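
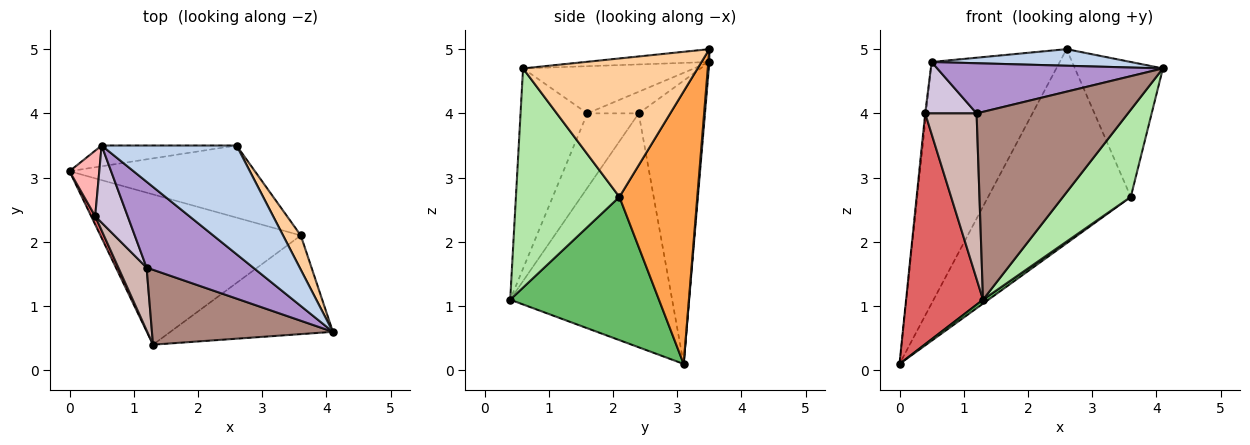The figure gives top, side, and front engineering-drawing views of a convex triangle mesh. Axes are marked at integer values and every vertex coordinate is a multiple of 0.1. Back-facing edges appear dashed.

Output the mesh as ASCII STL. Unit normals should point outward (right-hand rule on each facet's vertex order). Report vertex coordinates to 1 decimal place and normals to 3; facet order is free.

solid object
 facet normal 0.008 0.996 -0.086
  outer loop
   vertex 0.5 3.5 4.8
   vertex 2.6 3.5 5.0
   vertex 0.0 3.1 0.1
  endloop
 endfacet
 facet normal -0.094 -0.150 0.984
  outer loop
   vertex 0.5 3.5 4.8
   vertex 4.1 0.6 4.7
   vertex 2.6 3.5 5.0
  endloop
 endfacet
 facet normal 0.456 0.835 -0.310
  outer loop
   vertex 3.6 2.1 2.7
   vertex 0.0 3.1 0.1
   vertex 2.6 3.5 5.0
  endloop
 endfacet
 facet normal 0.887 0.447 0.114
  outer loop
   vertex 3.6 2.1 2.7
   vertex 2.6 3.5 5.0
   vertex 4.1 0.6 4.7
  endloop
 endfacet
 facet normal 0.581 -0.021 -0.813
  outer loop
   vertex 3.6 2.1 2.7
   vertex 1.3 0.4 1.1
   vertex 0.0 3.1 0.1
  endloop
 endfacet
 facet normal 0.711 -0.466 -0.527
  outer loop
   vertex 3.6 2.1 2.7
   vertex 4.1 0.6 4.7
   vertex 1.3 0.4 1.1
  endloop
 endfacet
 facet normal -0.903 -0.429 0.016
  outer loop
   vertex 0.4 2.4 4.0
   vertex 0.0 3.1 0.1
   vertex 1.3 0.4 1.1
  endloop
 endfacet
 facet normal -0.994 0.014 0.105
  outer loop
   vertex 0.4 2.4 4.0
   vertex 0.5 3.5 4.8
   vertex 0.0 3.1 0.1
  endloop
 endfacet
 facet normal -0.357 -0.471 0.807
  outer loop
   vertex 1.2 1.6 4.0
   vertex 4.1 0.6 4.7
   vertex 0.5 3.5 4.8
  endloop
 endfacet
 facet normal -0.485 -0.485 0.728
  outer loop
   vertex 1.2 1.6 4.0
   vertex 0.5 3.5 4.8
   vertex 0.4 2.4 4.0
  endloop
 endfacet
 facet normal -0.379 -0.860 0.343
  outer loop
   vertex 1.2 1.6 4.0
   vertex 1.3 0.4 1.1
   vertex 4.1 0.6 4.7
  endloop
 endfacet
 facet normal -0.683 -0.683 0.259
  outer loop
   vertex 1.2 1.6 4.0
   vertex 0.4 2.4 4.0
   vertex 1.3 0.4 1.1
  endloop
 endfacet
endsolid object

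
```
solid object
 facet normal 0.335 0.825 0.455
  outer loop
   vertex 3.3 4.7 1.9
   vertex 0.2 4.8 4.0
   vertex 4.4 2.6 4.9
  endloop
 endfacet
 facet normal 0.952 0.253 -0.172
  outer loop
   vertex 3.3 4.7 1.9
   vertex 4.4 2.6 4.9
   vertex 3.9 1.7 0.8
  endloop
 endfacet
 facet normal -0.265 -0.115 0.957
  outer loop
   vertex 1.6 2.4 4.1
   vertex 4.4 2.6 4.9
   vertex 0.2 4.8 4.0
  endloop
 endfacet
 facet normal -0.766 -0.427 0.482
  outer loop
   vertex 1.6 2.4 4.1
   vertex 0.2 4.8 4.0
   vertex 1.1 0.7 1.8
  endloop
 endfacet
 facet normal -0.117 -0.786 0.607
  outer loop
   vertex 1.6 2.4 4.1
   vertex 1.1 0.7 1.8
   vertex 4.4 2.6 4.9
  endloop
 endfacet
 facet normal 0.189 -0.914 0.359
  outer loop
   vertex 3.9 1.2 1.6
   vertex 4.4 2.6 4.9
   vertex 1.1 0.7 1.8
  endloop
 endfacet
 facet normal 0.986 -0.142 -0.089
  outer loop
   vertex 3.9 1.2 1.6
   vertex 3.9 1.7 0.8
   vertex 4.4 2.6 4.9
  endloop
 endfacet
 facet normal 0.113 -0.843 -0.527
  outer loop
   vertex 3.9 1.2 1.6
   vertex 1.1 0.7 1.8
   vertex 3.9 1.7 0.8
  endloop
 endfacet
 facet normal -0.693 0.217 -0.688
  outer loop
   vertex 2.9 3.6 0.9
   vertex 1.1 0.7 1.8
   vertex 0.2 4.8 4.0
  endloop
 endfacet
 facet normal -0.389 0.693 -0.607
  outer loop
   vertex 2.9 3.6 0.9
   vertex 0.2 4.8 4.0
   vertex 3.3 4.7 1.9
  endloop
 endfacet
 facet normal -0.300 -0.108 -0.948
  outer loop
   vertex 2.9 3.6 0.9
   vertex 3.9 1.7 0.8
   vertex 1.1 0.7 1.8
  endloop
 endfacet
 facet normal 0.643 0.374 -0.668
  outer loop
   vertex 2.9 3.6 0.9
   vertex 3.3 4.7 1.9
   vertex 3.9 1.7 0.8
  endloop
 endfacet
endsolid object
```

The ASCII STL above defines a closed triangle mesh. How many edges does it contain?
18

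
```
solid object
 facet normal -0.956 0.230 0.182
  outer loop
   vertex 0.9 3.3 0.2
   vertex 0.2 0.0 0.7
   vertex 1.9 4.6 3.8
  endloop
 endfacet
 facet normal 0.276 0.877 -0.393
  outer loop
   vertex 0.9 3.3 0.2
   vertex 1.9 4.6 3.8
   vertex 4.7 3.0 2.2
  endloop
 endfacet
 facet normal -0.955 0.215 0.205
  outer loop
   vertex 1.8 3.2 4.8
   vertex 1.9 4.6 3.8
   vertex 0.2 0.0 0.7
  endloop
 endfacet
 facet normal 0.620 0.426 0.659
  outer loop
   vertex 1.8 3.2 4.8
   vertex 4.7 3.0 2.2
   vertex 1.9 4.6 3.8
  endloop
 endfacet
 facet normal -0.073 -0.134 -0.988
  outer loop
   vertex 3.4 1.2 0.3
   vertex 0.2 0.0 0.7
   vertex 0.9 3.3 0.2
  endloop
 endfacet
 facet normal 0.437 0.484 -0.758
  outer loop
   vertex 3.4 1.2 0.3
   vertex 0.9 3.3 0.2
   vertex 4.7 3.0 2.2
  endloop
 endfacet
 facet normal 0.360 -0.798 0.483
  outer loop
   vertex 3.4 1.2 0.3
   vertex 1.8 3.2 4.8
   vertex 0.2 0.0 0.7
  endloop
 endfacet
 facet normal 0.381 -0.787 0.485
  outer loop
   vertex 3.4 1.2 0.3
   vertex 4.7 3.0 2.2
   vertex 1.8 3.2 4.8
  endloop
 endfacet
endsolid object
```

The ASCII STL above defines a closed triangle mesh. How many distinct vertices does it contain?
6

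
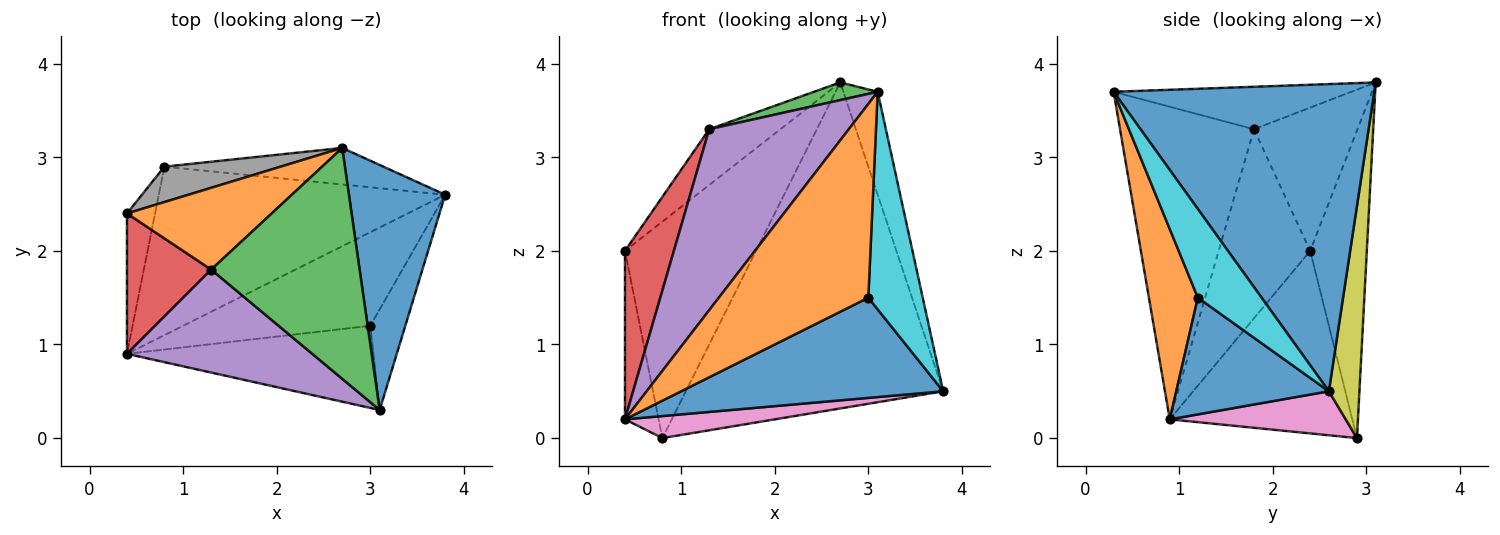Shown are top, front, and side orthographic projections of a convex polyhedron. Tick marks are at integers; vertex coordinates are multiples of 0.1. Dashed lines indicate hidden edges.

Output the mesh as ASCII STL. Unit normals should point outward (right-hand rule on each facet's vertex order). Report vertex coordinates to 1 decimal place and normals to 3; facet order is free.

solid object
 facet normal 0.947 0.125 0.297
  outer loop
   vertex 2.7 3.1 3.8
   vertex 3.1 0.3 3.7
   vertex 3.8 2.6 0.5
  endloop
 endfacet
 facet normal -0.633 0.436 0.640
  outer loop
   vertex 1.3 1.8 3.3
   vertex 2.7 3.1 3.8
   vertex 0.4 2.4 2.0
  endloop
 endfacet
 facet normal -0.274 -0.073 0.959
  outer loop
   vertex 1.3 1.8 3.3
   vertex 3.1 0.3 3.7
   vertex 2.7 3.1 3.8
  endloop
 endfacet
 facet normal -0.821 -0.439 0.366
  outer loop
   vertex 1.3 1.8 3.3
   vertex 0.4 2.4 2.0
   vertex 0.4 0.9 0.2
  endloop
 endfacet
 facet normal -0.641 -0.667 0.380
  outer loop
   vertex 1.3 1.8 3.3
   vertex 0.4 0.9 0.2
   vertex 3.1 0.3 3.7
  endloop
 endfacet
 facet normal -0.972 0.180 -0.150
  outer loop
   vertex 0.8 2.9 0.0
   vertex 0.4 0.9 0.2
   vertex 0.4 2.4 2.0
  endloop
 endfacet
 facet normal 0.151 -0.128 -0.980
  outer loop
   vertex 0.8 2.9 0.0
   vertex 3.8 2.6 0.5
   vertex 0.4 0.9 0.2
  endloop
 endfacet
 facet normal -0.392 0.908 0.148
  outer loop
   vertex 0.8 2.9 0.0
   vertex 0.4 2.4 2.0
   vertex 2.7 3.1 3.8
  endloop
 endfacet
 facet normal 0.117 0.987 -0.111
  outer loop
   vertex 0.8 2.9 0.0
   vertex 2.7 3.1 3.8
   vertex 3.8 2.6 0.5
  endloop
 endfacet
 facet normal 0.729 -0.622 -0.287
  outer loop
   vertex 3.0 1.2 1.5
   vertex 3.8 2.6 0.5
   vertex 3.1 0.3 3.7
  endloop
 endfacet
 facet normal 0.392 -0.672 -0.628
  outer loop
   vertex 3.0 1.2 1.5
   vertex 0.4 0.9 0.2
   vertex 3.8 2.6 0.5
  endloop
 endfacet
 facet normal 0.289 -0.882 -0.374
  outer loop
   vertex 3.0 1.2 1.5
   vertex 3.1 0.3 3.7
   vertex 0.4 0.9 0.2
  endloop
 endfacet
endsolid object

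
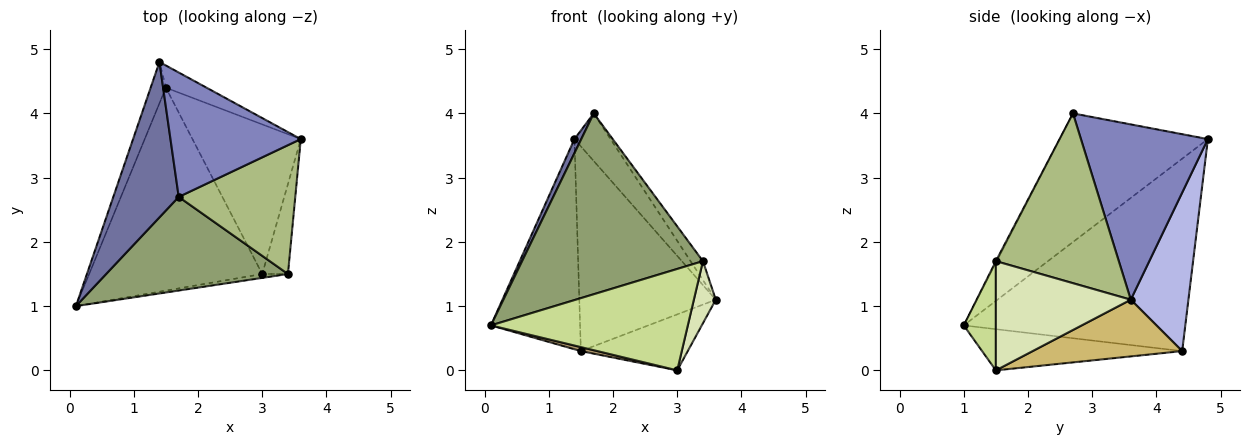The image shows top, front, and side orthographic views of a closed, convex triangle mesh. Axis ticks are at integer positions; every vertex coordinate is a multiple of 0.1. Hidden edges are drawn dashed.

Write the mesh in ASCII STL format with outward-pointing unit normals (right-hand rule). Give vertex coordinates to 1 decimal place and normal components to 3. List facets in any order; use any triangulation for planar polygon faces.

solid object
 facet normal -0.891 -0.041 0.453
  outer loop
   vertex 1.7 2.7 4.0
   vertex 1.4 4.8 3.6
   vertex 0.1 1.0 0.7
  endloop
 endfacet
 facet normal 0.782 0.223 0.582
  outer loop
   vertex 1.7 2.7 4.0
   vertex 3.6 3.6 1.1
   vertex 1.4 4.8 3.6
  endloop
 endfacet
 facet normal -0.925 0.372 -0.073
  outer loop
   vertex 1.5 4.4 0.3
   vertex 0.1 1.0 0.7
   vertex 1.4 4.8 3.6
  endloop
 endfacet
 facet normal 0.387 0.917 -0.099
  outer loop
   vertex 1.5 4.4 0.3
   vertex 1.4 4.8 3.6
   vertex 3.6 3.6 1.1
  endloop
 endfacet
 facet normal -0.005 -0.888 0.460
  outer loop
   vertex 3.4 1.5 1.7
   vertex 1.7 2.7 4.0
   vertex 0.1 1.0 0.7
  endloop
 endfacet
 facet normal 0.822 0.083 0.564
  outer loop
   vertex 3.4 1.5 1.7
   vertex 3.6 3.6 1.1
   vertex 1.7 2.7 4.0
  endloop
 endfacet
 facet normal 0.161 -0.986 -0.038
  outer loop
   vertex 3.0 1.5 0.0
   vertex 3.4 1.5 1.7
   vertex 0.1 1.0 0.7
  endloop
 endfacet
 facet normal 0.961 -0.156 -0.226
  outer loop
   vertex 3.0 1.5 0.0
   vertex 3.6 3.6 1.1
   vertex 3.4 1.5 1.7
  endloop
 endfacet
 facet normal -0.231 -0.019 -0.973
  outer loop
   vertex 3.0 1.5 0.0
   vertex 0.1 1.0 0.7
   vertex 1.5 4.4 0.3
  endloop
 endfacet
 facet normal 0.440 0.315 -0.841
  outer loop
   vertex 3.0 1.5 0.0
   vertex 1.5 4.4 0.3
   vertex 3.6 3.6 1.1
  endloop
 endfacet
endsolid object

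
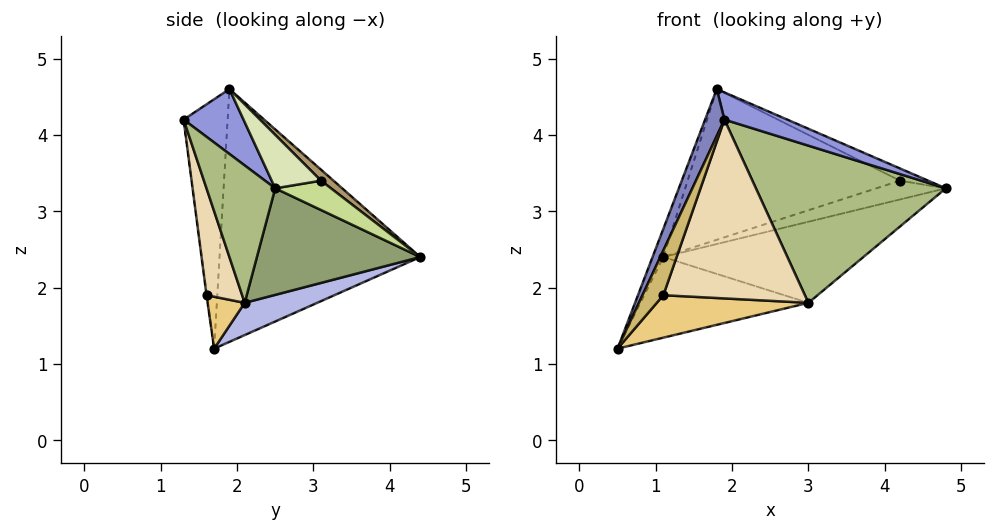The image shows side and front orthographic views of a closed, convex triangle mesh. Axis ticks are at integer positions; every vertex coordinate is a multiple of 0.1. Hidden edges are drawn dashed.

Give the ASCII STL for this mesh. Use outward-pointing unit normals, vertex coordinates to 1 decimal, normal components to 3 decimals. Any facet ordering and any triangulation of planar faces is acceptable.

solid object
 facet normal -0.934 0.050 0.354
  outer loop
   vertex 1.8 1.9 4.6
   vertex 1.1 4.4 2.4
   vertex 0.5 1.7 1.2
  endloop
 endfacet
 facet normal -0.858 -0.376 0.350
  outer loop
   vertex 1.9 1.3 4.2
   vertex 1.8 1.9 4.6
   vertex 0.5 1.7 1.2
  endloop
 endfacet
 facet normal 0.429 -0.450 0.783
  outer loop
   vertex 1.9 1.3 4.2
   vertex 4.8 2.5 3.3
   vertex 1.8 1.9 4.6
  endloop
 endfacet
 facet normal 0.160 0.371 -0.915
  outer loop
   vertex 3.0 2.1 1.8
   vertex 0.5 1.7 1.2
   vertex 1.1 4.4 2.4
  endloop
 endfacet
 facet normal 0.455 0.557 -0.695
  outer loop
   vertex 3.0 2.1 1.8
   vertex 1.1 4.4 2.4
   vertex 4.8 2.5 3.3
  endloop
 endfacet
 facet normal 0.336 -0.929 -0.156
  outer loop
   vertex 3.0 2.1 1.8
   vertex 4.8 2.5 3.3
   vertex 1.9 1.3 4.2
  endloop
 endfacet
 facet normal 0.459 0.572 -0.679
  outer loop
   vertex 4.2 3.1 3.4
   vertex 4.8 2.5 3.3
   vertex 1.1 4.4 2.4
  endloop
 endfacet
 facet normal 0.355 0.203 0.913
  outer loop
   vertex 4.2 3.1 3.4
   vertex 1.8 1.9 4.6
   vertex 4.8 2.5 3.3
  endloop
 endfacet
 facet normal 0.039 0.666 0.745
  outer loop
   vertex 4.2 3.1 3.4
   vertex 1.1 4.4 2.4
   vertex 1.8 1.9 4.6
  endloop
 endfacet
 facet normal -0.024 -0.992 -0.121
  outer loop
   vertex 1.1 1.6 1.9
   vertex 1.9 1.3 4.2
   vertex 0.5 1.7 1.2
  endloop
 endfacet
 facet normal 0.225 -0.919 -0.324
  outer loop
   vertex 1.1 1.6 1.9
   vertex 0.5 1.7 1.2
   vertex 3.0 2.1 1.8
  endloop
 endfacet
 facet normal 0.239 -0.949 -0.207
  outer loop
   vertex 1.1 1.6 1.9
   vertex 3.0 2.1 1.8
   vertex 1.9 1.3 4.2
  endloop
 endfacet
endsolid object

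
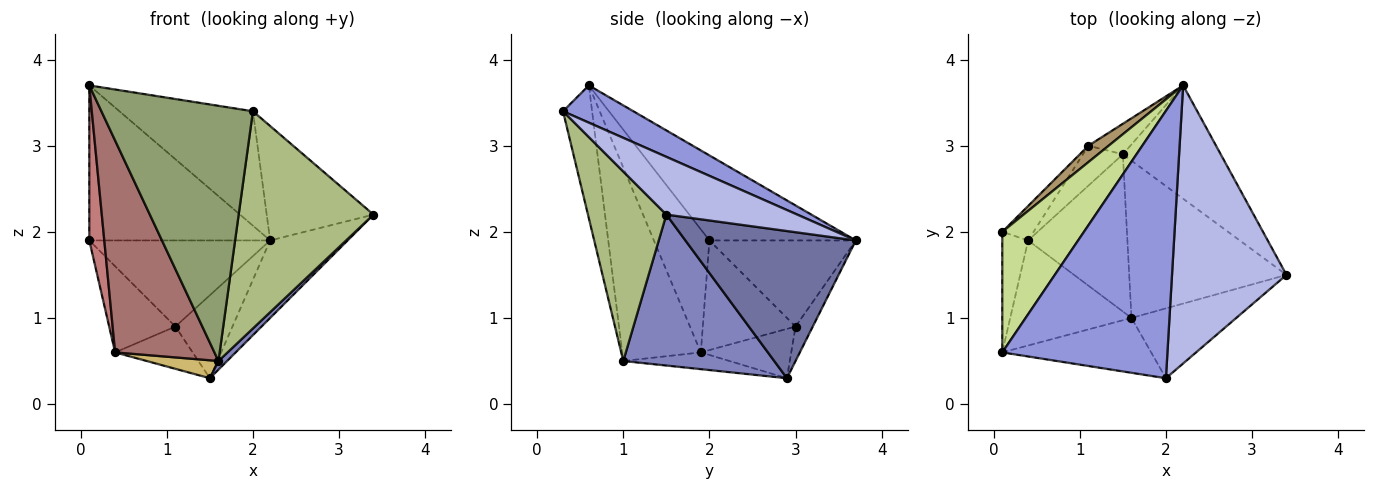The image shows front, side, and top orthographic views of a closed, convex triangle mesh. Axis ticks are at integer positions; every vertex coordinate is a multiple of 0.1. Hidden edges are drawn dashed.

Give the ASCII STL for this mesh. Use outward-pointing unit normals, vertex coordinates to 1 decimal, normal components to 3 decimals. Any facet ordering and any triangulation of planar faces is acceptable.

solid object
 facet normal 0.779 0.354 -0.518
  outer loop
   vertex 1.5 2.9 0.3
   vertex 2.2 3.7 1.9
   vertex 3.4 1.5 2.2
  endloop
 endfacet
 facet normal 0.692 -0.039 -0.721
  outer loop
   vertex 1.6 1.0 0.5
   vertex 1.5 2.9 0.3
   vertex 3.4 1.5 2.2
  endloop
 endfacet
 facet normal 0.203 0.385 0.900
  outer loop
   vertex 2.0 0.3 3.4
   vertex 2.2 3.7 1.9
   vertex 0.1 0.6 3.7
  endloop
 endfacet
 facet normal 0.423 0.345 0.838
  outer loop
   vertex 2.0 0.3 3.4
   vertex 3.4 1.5 2.2
   vertex 2.2 3.7 1.9
  endloop
 endfacet
 facet normal -0.184 -0.961 -0.207
  outer loop
   vertex 2.0 0.3 3.4
   vertex 0.1 0.6 3.7
   vertex 1.6 1.0 0.5
  endloop
 endfacet
 facet normal 0.484 -0.833 -0.268
  outer loop
   vertex 2.0 0.3 3.4
   vertex 1.6 1.0 0.5
   vertex 3.4 1.5 2.2
  endloop
 endfacet
 facet normal -0.538 0.665 0.517
  outer loop
   vertex 0.1 2.0 1.9
   vertex 0.1 0.6 3.7
   vertex 2.2 3.7 1.9
  endloop
 endfacet
 facet normal -0.273 0.903 -0.332
  outer loop
   vertex 1.1 3.0 0.9
   vertex 2.2 3.7 1.9
   vertex 1.5 2.9 0.3
  endloop
 endfacet
 facet normal -0.622 0.769 0.146
  outer loop
   vertex 1.1 3.0 0.9
   vertex 0.1 2.0 1.9
   vertex 2.2 3.7 1.9
  endloop
 endfacet
 facet normal -0.166 -0.112 -0.980
  outer loop
   vertex 0.4 1.9 0.6
   vertex 1.5 2.9 0.3
   vertex 1.6 1.0 0.5
  endloop
 endfacet
 facet normal -0.647 0.554 -0.524
  outer loop
   vertex 0.4 1.9 0.6
   vertex 1.1 3.0 0.9
   vertex 1.5 2.9 0.3
  endloop
 endfacet
 facet normal -0.793 0.566 -0.226
  outer loop
   vertex 0.4 1.9 0.6
   vertex 0.1 2.0 1.9
   vertex 1.1 3.0 0.9
  endloop
 endfacet
 facet normal -0.578 -0.731 -0.362
  outer loop
   vertex 0.4 1.9 0.6
   vertex 1.6 1.0 0.5
   vertex 0.1 0.6 3.7
  endloop
 endfacet
 facet normal -0.946 -0.255 -0.199
  outer loop
   vertex 0.4 1.9 0.6
   vertex 0.1 0.6 3.7
   vertex 0.1 2.0 1.9
  endloop
 endfacet
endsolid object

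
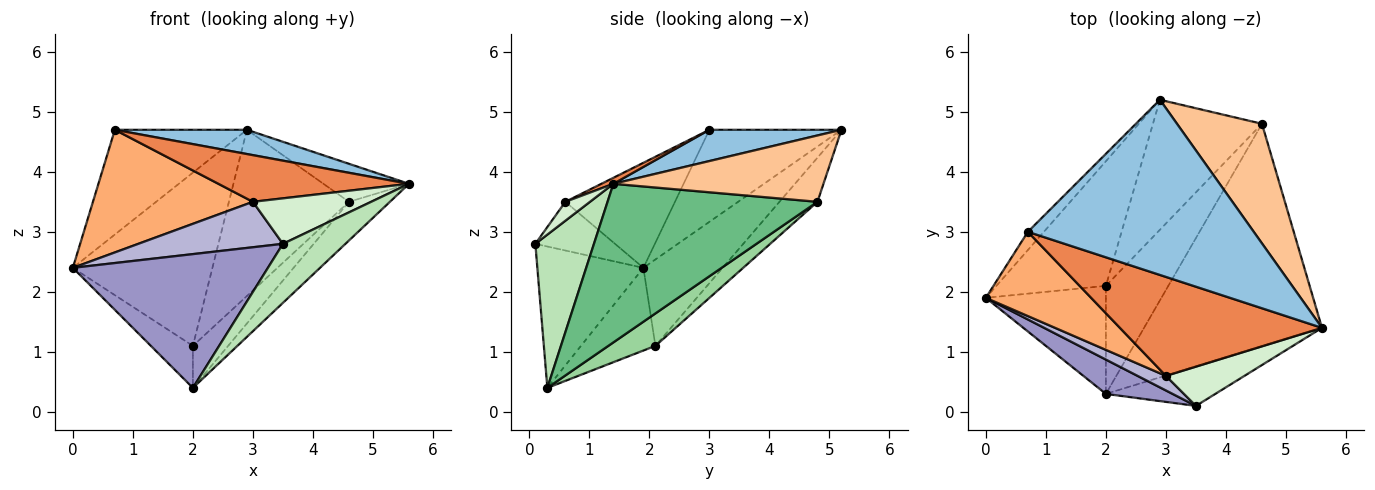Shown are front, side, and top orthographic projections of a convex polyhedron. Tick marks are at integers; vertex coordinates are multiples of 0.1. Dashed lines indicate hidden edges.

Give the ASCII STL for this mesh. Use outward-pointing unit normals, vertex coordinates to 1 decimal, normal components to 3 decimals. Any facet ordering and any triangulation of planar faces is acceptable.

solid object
 facet normal -0.702 0.702 -0.122
  outer loop
   vertex 0.7 3.0 4.7
   vertex 2.9 5.2 4.7
   vertex 0.0 1.9 2.4
  endloop
 endfacet
 facet normal 0.136 -0.136 0.981
  outer loop
   vertex 0.7 3.0 4.7
   vertex 5.6 1.4 3.8
   vertex 2.9 5.2 4.7
  endloop
 endfacet
 facet normal -0.418 0.737 -0.530
  outer loop
   vertex 2.0 2.1 1.1
   vertex 0.0 1.9 2.4
   vertex 2.9 5.2 4.7
  endloop
 endfacet
 facet normal -0.540 0.305 -0.784
  outer loop
   vertex 2.0 2.1 1.1
   vertex 2.0 0.3 0.4
   vertex 0.0 1.9 2.4
  endloop
 endfacet
 facet normal 0.027 -0.426 0.904
  outer loop
   vertex 3.0 0.6 3.5
   vertex 5.6 1.4 3.8
   vertex 0.7 3.0 4.7
  endloop
 endfacet
 facet normal -0.492 -0.718 0.493
  outer loop
   vertex 3.0 0.6 3.5
   vertex 0.7 3.0 4.7
   vertex 0.0 1.9 2.4
  endloop
 endfacet
 facet normal 0.597 0.243 0.765
  outer loop
   vertex 4.6 4.8 3.5
   vertex 2.9 5.2 4.7
   vertex 5.6 1.4 3.8
  endloop
 endfacet
 facet normal -0.242 0.764 -0.598
  outer loop
   vertex 4.6 4.8 3.5
   vertex 2.0 2.1 1.1
   vertex 2.9 5.2 4.7
  endloop
 endfacet
 facet normal 0.660 0.129 -0.740
  outer loop
   vertex 4.6 4.8 3.5
   vertex 5.6 1.4 3.8
   vertex 2.0 0.3 0.4
  endloop
 endfacet
 facet normal 0.436 0.326 -0.839
  outer loop
   vertex 4.6 4.8 3.5
   vertex 2.0 0.3 0.4
   vertex 2.0 2.1 1.1
  endloop
 endfacet
 facet normal 0.615 -0.655 -0.439
  outer loop
   vertex 3.5 0.1 2.8
   vertex 2.0 0.3 0.4
   vertex 5.6 1.4 3.8
  endloop
 endfacet
 facet normal 0.156 -0.748 0.645
  outer loop
   vertex 3.5 0.1 2.8
   vertex 5.6 1.4 3.8
   vertex 3.0 0.6 3.5
  endloop
 endfacet
 facet normal -0.466 -0.857 0.220
  outer loop
   vertex 3.5 0.1 2.8
   vertex 0.0 1.9 2.4
   vertex 2.0 0.3 0.4
  endloop
 endfacet
 facet normal -0.465 -0.843 0.270
  outer loop
   vertex 3.5 0.1 2.8
   vertex 3.0 0.6 3.5
   vertex 0.0 1.9 2.4
  endloop
 endfacet
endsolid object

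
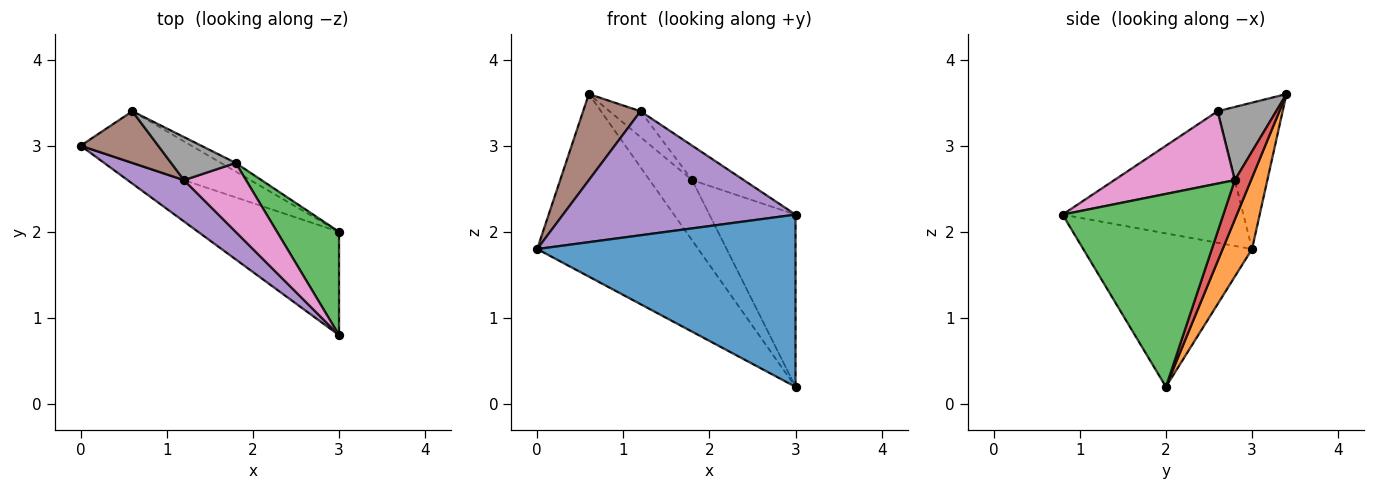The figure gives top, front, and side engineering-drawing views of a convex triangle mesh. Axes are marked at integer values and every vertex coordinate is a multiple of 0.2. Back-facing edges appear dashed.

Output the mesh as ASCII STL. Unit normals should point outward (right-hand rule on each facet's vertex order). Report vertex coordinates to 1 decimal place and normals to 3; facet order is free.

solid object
 facet normal -0.489 -0.748 -0.449
  outer loop
   vertex 3.0 0.8 2.2
   vertex 0.0 3.0 1.8
   vertex 3.0 2.0 0.2
  endloop
 endfacet
 facet normal 0.173 0.948 -0.268
  outer loop
   vertex 0.6 3.4 3.6
   vertex 3.0 2.0 0.2
   vertex 0.0 3.0 1.8
  endloop
 endfacet
 facet normal 0.848 0.454 0.273
  outer loop
   vertex 1.8 2.8 2.6
   vertex 3.0 0.8 2.2
   vertex 3.0 2.0 0.2
  endloop
 endfacet
 facet normal 0.353 0.926 -0.132
  outer loop
   vertex 1.8 2.8 2.6
   vertex 3.0 2.0 0.2
   vertex 0.6 3.4 3.6
  endloop
 endfacet
 facet normal -0.594 -0.763 0.254
  outer loop
   vertex 1.2 2.6 3.4
   vertex 0.0 3.0 1.8
   vertex 3.0 0.8 2.2
  endloop
 endfacet
 facet normal -0.697 -0.615 0.369
  outer loop
   vertex 1.2 2.6 3.4
   vertex 0.6 3.4 3.6
   vertex 0.0 3.0 1.8
  endloop
 endfacet
 facet normal 0.722 0.309 0.619
  outer loop
   vertex 1.2 2.6 3.4
   vertex 3.0 0.8 2.2
   vertex 1.8 2.8 2.6
  endloop
 endfacet
 facet normal 0.697 0.369 0.615
  outer loop
   vertex 1.2 2.6 3.4
   vertex 1.8 2.8 2.6
   vertex 0.6 3.4 3.6
  endloop
 endfacet
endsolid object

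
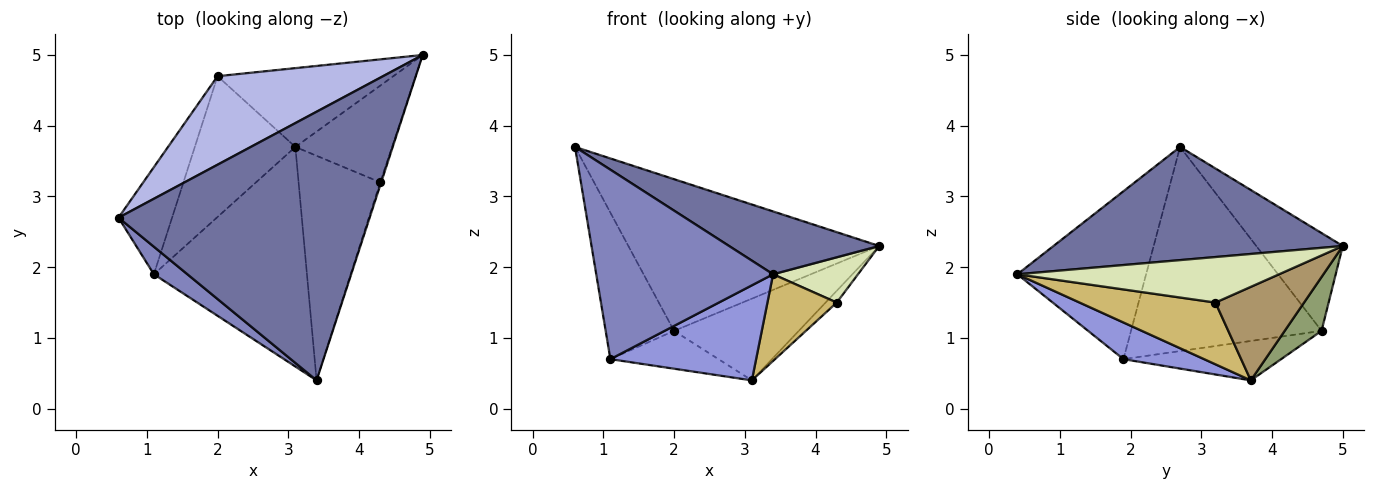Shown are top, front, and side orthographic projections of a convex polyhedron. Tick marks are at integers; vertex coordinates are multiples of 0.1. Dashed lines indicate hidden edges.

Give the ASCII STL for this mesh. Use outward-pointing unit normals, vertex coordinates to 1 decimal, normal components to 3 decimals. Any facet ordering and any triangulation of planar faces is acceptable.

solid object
 facet normal 0.402 -0.209 0.892
  outer loop
   vertex 3.4 0.4 1.9
   vertex 4.9 5.0 2.3
   vertex 0.6 2.7 3.7
  endloop
 endfacet
 facet normal -0.585 -0.803 0.117
  outer loop
   vertex 1.1 1.9 0.7
   vertex 3.4 0.4 1.9
   vertex 0.6 2.7 3.7
  endloop
 endfacet
 facet normal 0.215 -0.388 -0.896
  outer loop
   vertex 1.1 1.9 0.7
   vertex 3.1 3.7 0.4
   vertex 3.4 0.4 1.9
  endloop
 endfacet
 facet normal -0.285 0.828 0.483
  outer loop
   vertex 2.0 4.7 1.1
   vertex 0.6 2.7 3.7
   vertex 4.9 5.0 2.3
  endloop
 endfacet
 facet normal 0.208 0.704 -0.679
  outer loop
   vertex 2.0 4.7 1.1
   vertex 4.9 5.0 2.3
   vertex 3.1 3.7 0.4
  endloop
 endfacet
 facet normal -0.914 0.328 -0.240
  outer loop
   vertex 2.0 4.7 1.1
   vertex 1.1 1.9 0.7
   vertex 0.6 2.7 3.7
  endloop
 endfacet
 facet normal -0.354 0.243 -0.903
  outer loop
   vertex 2.0 4.7 1.1
   vertex 3.1 3.7 0.4
   vertex 1.1 1.9 0.7
  endloop
 endfacet
 facet normal 0.951 -0.308 -0.019
  outer loop
   vertex 4.3 3.2 1.5
   vertex 4.9 5.0 2.3
   vertex 3.4 0.4 1.9
  endloop
 endfacet
 facet normal 0.693 0.087 -0.716
  outer loop
   vertex 4.3 3.2 1.5
   vertex 3.1 3.7 0.4
   vertex 4.9 5.0 2.3
  endloop
 endfacet
 facet normal 0.576 -0.294 -0.762
  outer loop
   vertex 4.3 3.2 1.5
   vertex 3.4 0.4 1.9
   vertex 3.1 3.7 0.4
  endloop
 endfacet
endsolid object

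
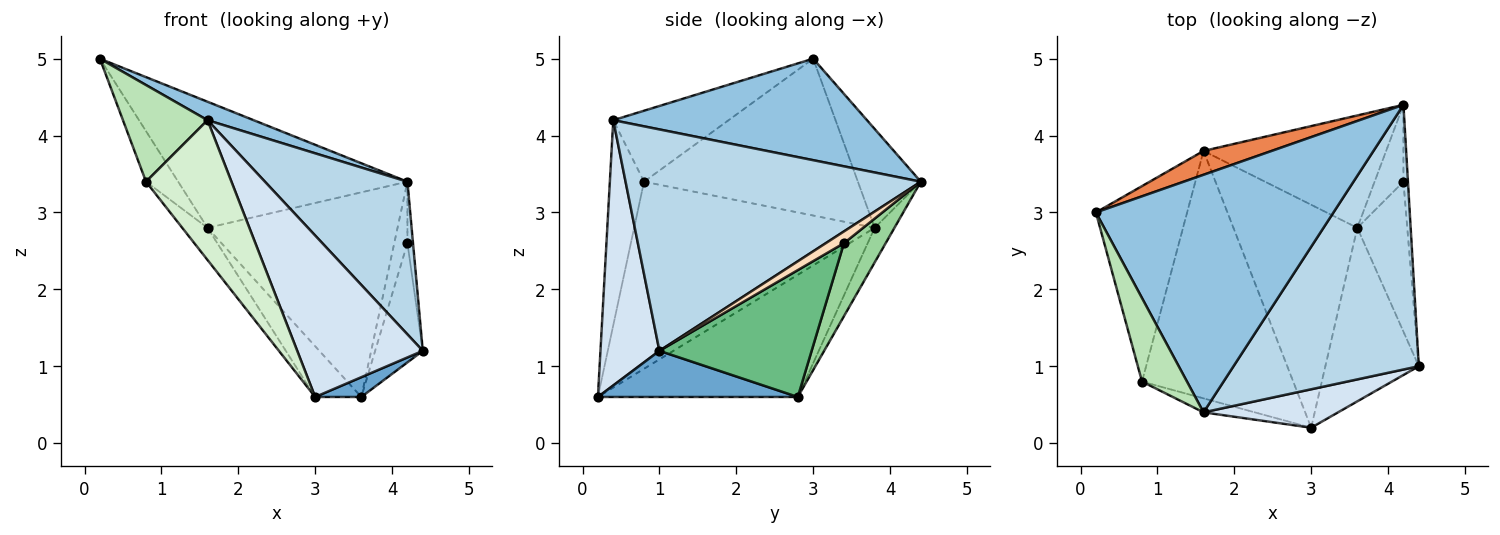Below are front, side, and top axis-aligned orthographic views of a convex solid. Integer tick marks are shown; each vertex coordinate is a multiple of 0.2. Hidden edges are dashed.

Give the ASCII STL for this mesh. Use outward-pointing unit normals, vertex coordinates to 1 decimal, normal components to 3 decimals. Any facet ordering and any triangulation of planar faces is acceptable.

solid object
 facet normal 0.440 -0.102 -0.892
  outer loop
   vertex 3.0 0.2 0.6
   vertex 3.6 2.8 0.6
   vertex 4.4 1.0 1.2
  endloop
 endfacet
 facet normal 0.392 -0.071 0.917
  outer loop
   vertex 1.6 0.4 4.2
   vertex 4.2 4.4 3.4
   vertex 0.2 3.0 5.0
  endloop
 endfacet
 facet normal 0.719 -0.347 0.602
  outer loop
   vertex 1.6 0.4 4.2
   vertex 4.4 1.0 1.2
   vertex 4.2 4.4 3.4
  endloop
 endfacet
 facet normal 0.415 -0.885 0.211
  outer loop
   vertex 1.6 0.4 4.2
   vertex 3.0 0.2 0.6
   vertex 4.4 1.0 1.2
  endloop
 endfacet
 facet normal -0.260 0.949 0.179
  outer loop
   vertex 1.6 3.8 2.8
   vertex 0.2 3.0 5.0
   vertex 4.2 4.4 3.4
  endloop
 endfacet
 facet normal -0.091 0.873 -0.479
  outer loop
   vertex 1.6 3.8 2.8
   vertex 4.2 4.4 3.4
   vertex 3.6 2.8 0.6
  endloop
 endfacet
 facet normal -0.693 0.160 -0.703
  outer loop
   vertex 1.6 3.8 2.8
   vertex 3.6 2.8 0.6
   vertex 3.0 0.2 0.6
  endloop
 endfacet
 facet normal 0.897 0.276 -0.345
  outer loop
   vertex 4.2 3.4 2.6
   vertex 4.2 4.4 3.4
   vertex 4.4 1.0 1.2
  endloop
 endfacet
 facet normal 0.893 0.280 -0.352
  outer loop
   vertex 4.2 3.4 2.6
   vertex 4.4 1.0 1.2
   vertex 3.6 2.8 0.6
  endloop
 endfacet
 facet normal 0.892 0.282 -0.352
  outer loop
   vertex 4.2 3.4 2.6
   vertex 3.6 2.8 0.6
   vertex 4.2 4.4 3.4
  endloop
 endfacet
 facet normal -0.718 -0.527 0.455
  outer loop
   vertex 0.8 0.8 3.4
   vertex 1.6 0.4 4.2
   vertex 0.2 3.0 5.0
  endloop
 endfacet
 facet normal -0.370 -0.925 -0.092
  outer loop
   vertex 0.8 0.8 3.4
   vertex 3.0 0.2 0.6
   vertex 1.6 0.4 4.2
  endloop
 endfacet
 facet normal -0.857 0.129 -0.499
  outer loop
   vertex 0.8 0.8 3.4
   vertex 0.2 3.0 5.0
   vertex 1.6 3.8 2.8
  endloop
 endfacet
 facet normal -0.775 0.081 -0.626
  outer loop
   vertex 0.8 0.8 3.4
   vertex 1.6 3.8 2.8
   vertex 3.0 0.2 0.6
  endloop
 endfacet
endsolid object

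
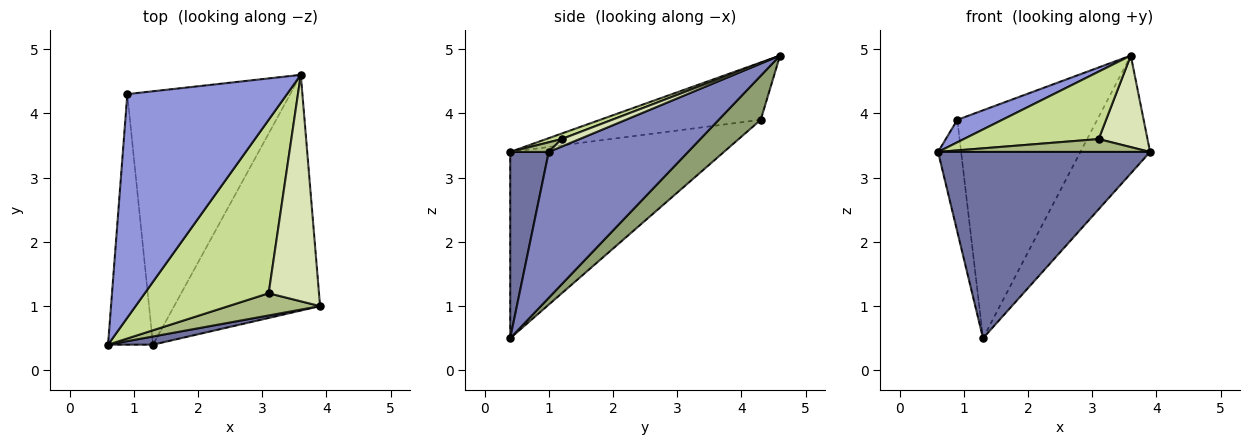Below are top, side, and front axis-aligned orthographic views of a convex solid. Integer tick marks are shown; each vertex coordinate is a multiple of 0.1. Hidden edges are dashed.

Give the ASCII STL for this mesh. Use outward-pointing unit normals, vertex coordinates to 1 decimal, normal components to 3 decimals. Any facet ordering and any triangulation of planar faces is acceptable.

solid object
 facet normal 0.179 -0.983 0.043
  outer loop
   vertex 1.3 0.4 0.5
   vertex 3.9 1.0 3.4
   vertex 0.6 0.4 3.4
  endloop
 endfacet
 facet normal 0.667 0.333 -0.667
  outer loop
   vertex 1.3 0.4 0.5
   vertex 3.6 4.6 4.9
   vertex 3.9 1.0 3.4
  endloop
 endfacet
 facet normal -0.337 -0.094 0.937
  outer loop
   vertex 0.9 4.3 3.9
   vertex 0.6 0.4 3.4
   vertex 3.6 4.6 4.9
  endloop
 endfacet
 facet normal -0.967 0.104 -0.233
  outer loop
   vertex 0.9 4.3 3.9
   vertex 1.3 0.4 0.5
   vertex 0.6 0.4 3.4
  endloop
 endfacet
 facet normal 0.197 0.656 -0.729
  outer loop
   vertex 0.9 4.3 3.9
   vertex 3.6 4.6 4.9
   vertex 1.3 0.4 0.5
  endloop
 endfacet
 facet normal 0.091 -0.499 0.862
  outer loop
   vertex 3.1 1.2 3.6
   vertex 0.6 0.4 3.4
   vertex 3.9 1.0 3.4
  endloop
 endfacet
 facet normal 0.041 -0.362 0.931
  outer loop
   vertex 3.1 1.2 3.6
   vertex 3.6 4.6 4.9
   vertex 0.6 0.4 3.4
  endloop
 endfacet
 facet normal 0.137 -0.371 0.918
  outer loop
   vertex 3.1 1.2 3.6
   vertex 3.9 1.0 3.4
   vertex 3.6 4.6 4.9
  endloop
 endfacet
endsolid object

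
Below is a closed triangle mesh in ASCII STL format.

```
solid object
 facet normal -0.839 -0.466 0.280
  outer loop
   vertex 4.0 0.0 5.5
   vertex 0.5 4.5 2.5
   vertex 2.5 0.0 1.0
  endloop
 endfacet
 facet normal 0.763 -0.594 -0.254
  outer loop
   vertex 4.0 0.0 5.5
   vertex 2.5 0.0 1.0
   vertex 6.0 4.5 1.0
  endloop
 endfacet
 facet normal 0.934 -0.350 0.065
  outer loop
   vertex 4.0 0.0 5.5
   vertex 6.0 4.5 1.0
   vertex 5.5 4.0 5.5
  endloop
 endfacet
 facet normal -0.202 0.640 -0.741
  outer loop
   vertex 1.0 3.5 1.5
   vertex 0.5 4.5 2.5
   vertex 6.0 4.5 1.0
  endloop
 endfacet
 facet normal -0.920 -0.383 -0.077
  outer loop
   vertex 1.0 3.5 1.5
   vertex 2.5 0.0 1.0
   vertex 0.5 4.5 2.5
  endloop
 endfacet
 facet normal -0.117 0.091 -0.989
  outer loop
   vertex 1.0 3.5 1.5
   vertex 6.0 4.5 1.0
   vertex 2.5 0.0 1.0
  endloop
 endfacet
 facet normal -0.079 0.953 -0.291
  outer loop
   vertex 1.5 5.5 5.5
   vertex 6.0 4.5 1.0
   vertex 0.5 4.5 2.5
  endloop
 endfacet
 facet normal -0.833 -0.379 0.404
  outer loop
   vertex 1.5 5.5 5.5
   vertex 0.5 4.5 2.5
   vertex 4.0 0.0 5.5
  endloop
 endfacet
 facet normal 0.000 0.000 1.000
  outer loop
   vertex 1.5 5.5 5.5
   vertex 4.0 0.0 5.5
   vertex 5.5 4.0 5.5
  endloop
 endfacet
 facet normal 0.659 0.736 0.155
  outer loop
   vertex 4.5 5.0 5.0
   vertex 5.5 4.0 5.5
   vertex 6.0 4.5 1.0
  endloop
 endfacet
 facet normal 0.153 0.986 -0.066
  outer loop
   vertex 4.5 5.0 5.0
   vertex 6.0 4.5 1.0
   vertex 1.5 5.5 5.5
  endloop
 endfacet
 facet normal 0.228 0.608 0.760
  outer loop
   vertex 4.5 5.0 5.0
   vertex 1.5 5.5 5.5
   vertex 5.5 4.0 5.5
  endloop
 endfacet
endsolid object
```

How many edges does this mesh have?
18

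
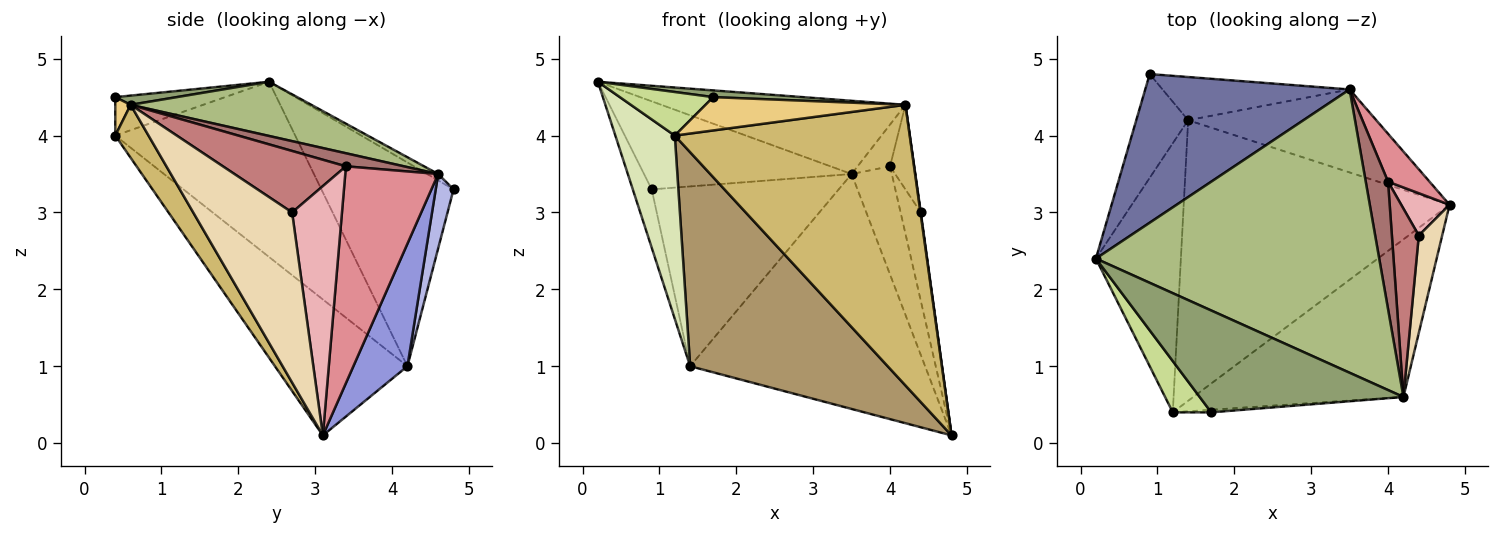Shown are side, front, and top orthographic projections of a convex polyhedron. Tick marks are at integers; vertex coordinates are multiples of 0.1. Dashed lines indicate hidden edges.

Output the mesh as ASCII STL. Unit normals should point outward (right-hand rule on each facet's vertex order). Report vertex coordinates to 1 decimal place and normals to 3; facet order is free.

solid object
 facet normal -0.027 0.510 0.860
  outer loop
   vertex 3.5 4.6 3.5
   vertex 0.9 4.8 3.3
   vertex 0.2 2.4 4.7
  endloop
 endfacet
 facet normal -0.960 0.137 -0.244
  outer loop
   vertex 1.4 4.2 1.0
   vertex 0.2 2.4 4.7
   vertex 0.9 4.8 3.3
  endloop
 endfacet
 facet normal 0.212 0.921 -0.325
  outer loop
   vertex 1.4 4.2 1.0
   vertex 3.5 4.6 3.5
   vertex 4.8 3.1 0.1
  endloop
 endfacet
 facet normal 0.092 0.968 -0.232
  outer loop
   vertex 1.4 4.2 1.0
   vertex 0.9 4.8 3.3
   vertex 3.5 4.6 3.5
  endloop
 endfacet
 facet normal 0.045 -0.066 0.997
  outer loop
   vertex 4.2 0.6 4.4
   vertex 0.2 2.4 4.7
   vertex 1.7 0.4 4.5
  endloop
 endfacet
 facet normal 0.182 0.246 0.952
  outer loop
   vertex 4.2 0.6 4.4
   vertex 3.5 4.6 3.5
   vertex 0.2 2.4 4.7
  endloop
 endfacet
 facet normal -0.606 -0.515 0.606
  outer loop
   vertex 1.2 0.4 4.0
   vertex 1.7 0.4 4.5
   vertex 0.2 2.4 4.7
  endloop
 endfacet
 facet normal -0.862 -0.285 -0.418
  outer loop
   vertex 1.2 0.4 4.0
   vertex 0.2 2.4 4.7
   vertex 1.4 4.2 1.0
  endloop
 endfacet
 facet normal -0.377 -0.562 -0.737
  outer loop
   vertex 1.2 0.4 4.0
   vertex 1.4 4.2 1.0
   vertex 4.8 3.1 0.1
  endloop
 endfacet
 facet normal 0.122 -0.865 -0.486
  outer loop
   vertex 1.2 0.4 4.0
   vertex 4.8 3.1 0.1
   vertex 4.2 0.6 4.4
  endloop
 endfacet
 facet normal 0.076 -0.994 -0.076
  outer loop
   vertex 1.2 0.4 4.0
   vertex 4.2 0.6 4.4
   vertex 1.7 0.4 4.5
  endloop
 endfacet
 facet normal 0.991 -0.004 0.136
  outer loop
   vertex 4.4 2.7 3.0
   vertex 4.2 0.6 4.4
   vertex 4.8 3.1 0.1
  endloop
 endfacet
 facet normal 0.487 0.272 0.830
  outer loop
   vertex 4.0 3.4 3.6
   vertex 3.5 4.6 3.5
   vertex 4.2 0.6 4.4
  endloop
 endfacet
 facet normal 0.902 0.177 0.394
  outer loop
   vertex 4.0 3.4 3.6
   vertex 4.2 0.6 4.4
   vertex 4.4 2.7 3.0
  endloop
 endfacet
 facet normal 0.904 0.391 0.173
  outer loop
   vertex 4.0 3.4 3.6
   vertex 4.8 3.1 0.1
   vertex 3.5 4.6 3.5
  endloop
 endfacet
 facet normal 0.912 0.370 0.177
  outer loop
   vertex 4.0 3.4 3.6
   vertex 4.4 2.7 3.0
   vertex 4.8 3.1 0.1
  endloop
 endfacet
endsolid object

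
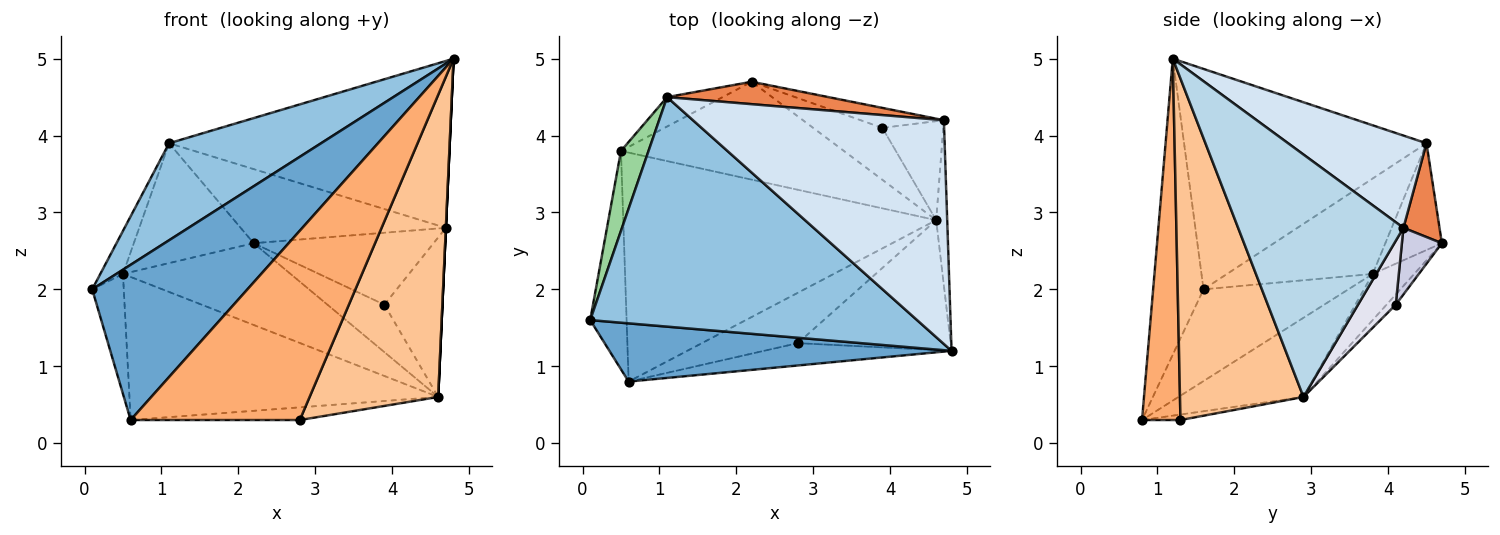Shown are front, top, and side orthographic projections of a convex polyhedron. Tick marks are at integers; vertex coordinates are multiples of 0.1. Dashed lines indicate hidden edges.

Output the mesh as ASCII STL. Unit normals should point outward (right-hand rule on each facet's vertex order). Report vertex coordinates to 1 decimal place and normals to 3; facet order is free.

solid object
 facet normal -0.291 -0.896 0.336
  outer loop
   vertex 0.6 0.8 0.3
   vertex 4.8 1.2 5.0
   vertex 0.1 1.6 2.0
  endloop
 endfacet
 facet normal -0.528 -0.331 0.782
  outer loop
   vertex 1.1 4.5 3.9
   vertex 0.1 1.6 2.0
   vertex 4.8 1.2 5.0
  endloop
 endfacet
 facet normal 0.999 0.000 -0.045
  outer loop
   vertex 4.7 4.2 2.8
   vertex 4.8 1.2 5.0
   vertex 4.6 2.9 0.6
  endloop
 endfacet
 facet normal 0.283 0.573 0.769
  outer loop
   vertex 4.7 4.2 2.8
   vertex 1.1 4.5 3.9
   vertex 4.8 1.2 5.0
  endloop
 endfacet
 facet normal 0.166 0.944 0.286
  outer loop
   vertex 4.7 4.2 2.8
   vertex 2.2 4.7 2.6
   vertex 1.1 4.5 3.9
  endloop
 endfacet
 facet normal 0.220 -0.969 -0.114
  outer loop
   vertex 2.8 1.3 0.3
   vertex 4.8 1.2 5.0
   vertex 0.6 0.8 0.3
  endloop
 endfacet
 facet normal 0.662 -0.689 -0.296
  outer loop
   vertex 2.8 1.3 0.3
   vertex 4.6 2.9 0.6
   vertex 4.8 1.2 5.0
  endloop
 endfacet
 facet normal -0.055 0.244 -0.968
  outer loop
   vertex 2.8 1.3 0.3
   vertex 0.6 0.8 0.3
   vertex 4.6 2.9 0.6
  endloop
 endfacet
 facet normal -0.911 0.198 -0.361
  outer loop
   vertex 0.5 3.8 2.2
   vertex 0.6 0.8 0.3
   vertex 0.1 1.6 2.0
  endloop
 endfacet
 facet normal -0.950 0.148 0.274
  outer loop
   vertex 0.5 3.8 2.2
   vertex 0.1 1.6 2.0
   vertex 1.1 4.5 3.9
  endloop
 endfacet
 facet normal -0.416 0.883 -0.217
  outer loop
   vertex 0.5 3.8 2.2
   vertex 1.1 4.5 3.9
   vertex 2.2 4.7 2.6
  endloop
 endfacet
 facet normal -0.157 0.633 -0.758
  outer loop
   vertex 0.5 3.8 2.2
   vertex 2.2 4.7 2.6
   vertex 4.6 2.9 0.6
  endloop
 endfacet
 facet normal -0.210 0.518 -0.829
  outer loop
   vertex 0.5 3.8 2.2
   vertex 4.6 2.9 0.6
   vertex 0.6 0.8 0.3
  endloop
 endfacet
 facet normal -0.109 0.670 -0.734
  outer loop
   vertex 3.9 4.1 1.8
   vertex 4.6 2.9 0.6
   vertex 2.2 4.7 2.6
  endloop
 endfacet
 facet normal 0.209 0.942 -0.262
  outer loop
   vertex 3.9 4.1 1.8
   vertex 2.2 4.7 2.6
   vertex 4.7 4.2 2.8
  endloop
 endfacet
 facet normal 0.484 0.744 -0.461
  outer loop
   vertex 3.9 4.1 1.8
   vertex 4.7 4.2 2.8
   vertex 4.6 2.9 0.6
  endloop
 endfacet
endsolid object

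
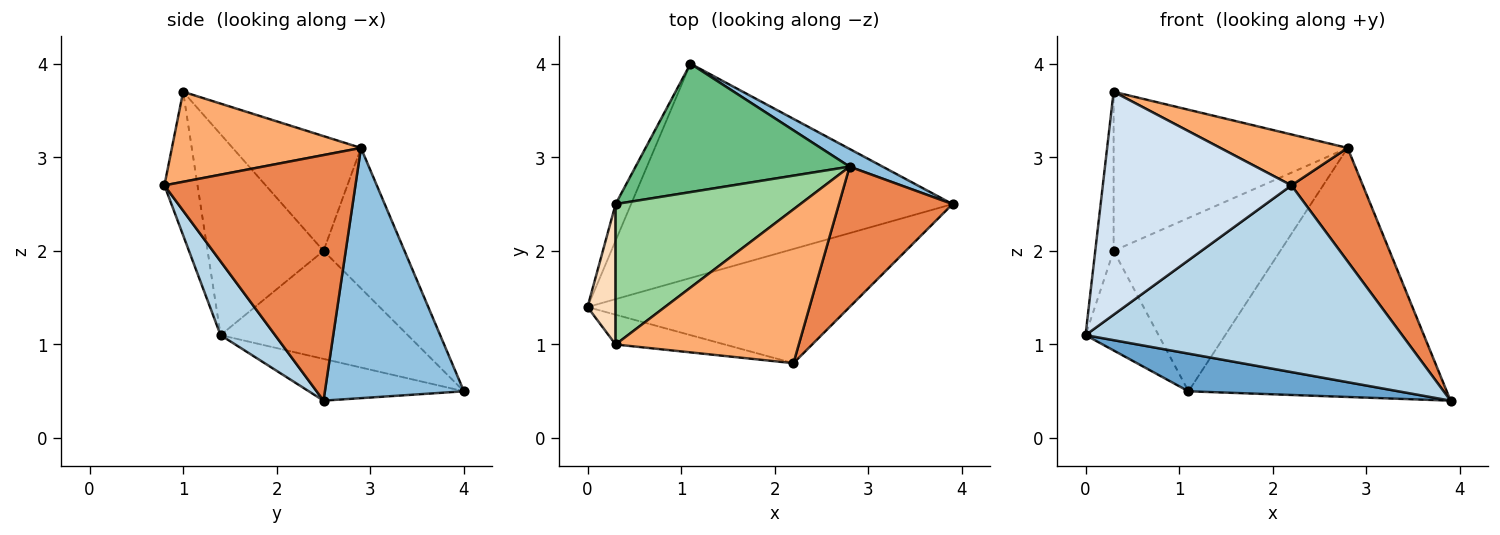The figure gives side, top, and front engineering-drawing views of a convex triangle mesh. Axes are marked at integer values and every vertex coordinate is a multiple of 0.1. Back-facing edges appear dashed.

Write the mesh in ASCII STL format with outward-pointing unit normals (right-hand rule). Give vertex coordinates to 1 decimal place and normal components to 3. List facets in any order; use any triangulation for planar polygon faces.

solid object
 facet normal -0.127 -0.172 -0.977
  outer loop
   vertex 1.1 4.0 0.5
   vertex 3.9 2.5 0.4
   vertex 0.0 1.4 1.1
  endloop
 endfacet
 facet normal 0.473 0.879 0.063
  outer loop
   vertex 2.8 2.9 3.1
   vertex 3.9 2.5 0.4
   vertex 1.1 4.0 0.5
  endloop
 endfacet
 facet normal 0.145 -0.844 -0.516
  outer loop
   vertex 2.2 0.8 2.7
   vertex 0.0 1.4 1.1
   vertex 3.9 2.5 0.4
  endloop
 endfacet
 facet normal -0.171 -0.977 -0.130
  outer loop
   vertex 2.2 0.8 2.7
   vertex 0.3 1.0 3.7
   vertex 0.0 1.4 1.1
  endloop
 endfacet
 facet normal 0.859 -0.321 0.398
  outer loop
   vertex 2.2 0.8 2.7
   vertex 3.9 2.5 0.4
   vertex 2.8 2.9 3.1
  endloop
 endfacet
 facet normal 0.423 -0.285 0.860
  outer loop
   vertex 2.2 0.8 2.7
   vertex 2.8 2.9 3.1
   vertex 0.3 1.0 3.7
  endloop
 endfacet
 facet normal -0.923 0.360 -0.132
  outer loop
   vertex 0.3 2.5 2.0
   vertex 1.1 4.0 0.5
   vertex 0.0 1.4 1.1
  endloop
 endfacet
 facet normal -0.978 0.155 0.137
  outer loop
   vertex 0.3 2.5 2.0
   vertex 0.0 1.4 1.1
   vertex 0.3 1.0 3.7
  endloop
 endfacet
 facet normal -0.364 0.748 0.554
  outer loop
   vertex 0.3 2.5 2.0
   vertex 2.8 2.9 3.1
   vertex 1.1 4.0 0.5
  endloop
 endfacet
 facet normal -0.380 0.694 0.612
  outer loop
   vertex 0.3 2.5 2.0
   vertex 0.3 1.0 3.7
   vertex 2.8 2.9 3.1
  endloop
 endfacet
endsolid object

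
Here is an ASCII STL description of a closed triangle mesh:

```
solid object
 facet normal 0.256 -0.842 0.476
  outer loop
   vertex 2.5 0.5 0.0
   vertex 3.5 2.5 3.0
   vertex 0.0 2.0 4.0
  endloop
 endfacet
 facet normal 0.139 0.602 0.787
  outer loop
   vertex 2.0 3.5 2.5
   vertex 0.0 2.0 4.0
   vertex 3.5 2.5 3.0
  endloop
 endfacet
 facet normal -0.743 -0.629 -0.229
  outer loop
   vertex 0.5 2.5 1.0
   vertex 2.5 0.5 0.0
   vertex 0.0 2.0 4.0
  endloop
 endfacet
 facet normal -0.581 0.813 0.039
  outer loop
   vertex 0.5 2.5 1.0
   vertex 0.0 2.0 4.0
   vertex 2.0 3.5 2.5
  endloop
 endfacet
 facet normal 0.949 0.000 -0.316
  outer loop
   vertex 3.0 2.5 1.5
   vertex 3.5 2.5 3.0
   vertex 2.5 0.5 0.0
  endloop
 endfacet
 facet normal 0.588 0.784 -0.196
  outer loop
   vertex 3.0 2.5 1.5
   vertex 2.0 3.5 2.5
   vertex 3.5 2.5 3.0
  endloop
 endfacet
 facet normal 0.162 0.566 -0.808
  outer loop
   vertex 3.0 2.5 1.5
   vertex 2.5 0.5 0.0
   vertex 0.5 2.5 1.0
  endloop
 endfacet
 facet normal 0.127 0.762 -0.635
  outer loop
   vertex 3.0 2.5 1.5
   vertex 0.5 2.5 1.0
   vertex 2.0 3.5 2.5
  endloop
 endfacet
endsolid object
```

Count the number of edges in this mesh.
12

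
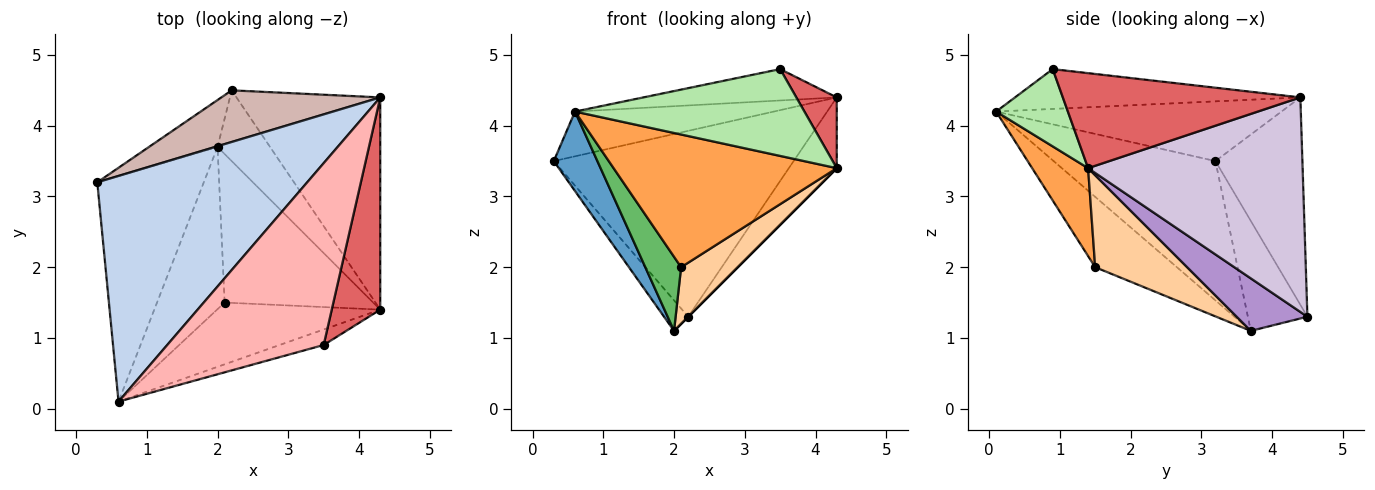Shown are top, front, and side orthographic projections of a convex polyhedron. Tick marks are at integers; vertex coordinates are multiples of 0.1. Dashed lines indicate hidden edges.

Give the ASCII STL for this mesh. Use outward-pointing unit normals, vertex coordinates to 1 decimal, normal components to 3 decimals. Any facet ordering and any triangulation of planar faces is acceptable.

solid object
 facet normal -0.777 -0.209 -0.594
  outer loop
   vertex 2.0 3.7 1.1
   vertex 0.6 0.1 4.2
   vertex 0.3 3.2 3.5
  endloop
 endfacet
 facet normal -0.269 0.187 0.945
  outer loop
   vertex 4.3 4.4 4.4
   vertex 0.3 3.2 3.5
   vertex 0.6 0.1 4.2
  endloop
 endfacet
 facet normal 0.222 -0.884 -0.411
  outer loop
   vertex 2.1 1.5 2.0
   vertex 4.3 1.4 3.4
   vertex 0.6 0.1 4.2
  endloop
 endfacet
 facet normal 0.501 -0.308 -0.809
  outer loop
   vertex 2.1 1.5 2.0
   vertex 2.0 3.7 1.1
   vertex 4.3 1.4 3.4
  endloop
 endfacet
 facet normal -0.688 -0.302 -0.661
  outer loop
   vertex 2.1 1.5 2.0
   vertex 0.6 0.1 4.2
   vertex 2.0 3.7 1.1
  endloop
 endfacet
 facet normal 0.294 -0.941 -0.168
  outer loop
   vertex 3.5 0.9 4.8
   vertex 0.6 0.1 4.2
   vertex 4.3 1.4 3.4
  endloop
 endfacet
 facet normal 0.881 -0.150 0.450
  outer loop
   vertex 3.5 0.9 4.8
   vertex 4.3 1.4 3.4
   vertex 4.3 4.4 4.4
  endloop
 endfacet
 facet normal -0.243 0.165 0.956
  outer loop
   vertex 3.5 0.9 4.8
   vertex 4.3 4.4 4.4
   vertex 0.6 0.1 4.2
  endloop
 endfacet
 facet normal 0.707 0.000 -0.707
  outer loop
   vertex 2.2 4.5 1.3
   vertex 4.3 1.4 3.4
   vertex 2.0 3.7 1.1
  endloop
 endfacet
 facet normal 0.817 0.182 -0.547
  outer loop
   vertex 2.2 4.5 1.3
   vertex 4.3 4.4 4.4
   vertex 4.3 1.4 3.4
  endloop
 endfacet
 facet normal -0.802 0.326 -0.500
  outer loop
   vertex 2.2 4.5 1.3
   vertex 2.0 3.7 1.1
   vertex 0.3 3.2 3.5
  endloop
 endfacet
 facet normal -0.330 0.910 0.253
  outer loop
   vertex 2.2 4.5 1.3
   vertex 0.3 3.2 3.5
   vertex 4.3 4.4 4.4
  endloop
 endfacet
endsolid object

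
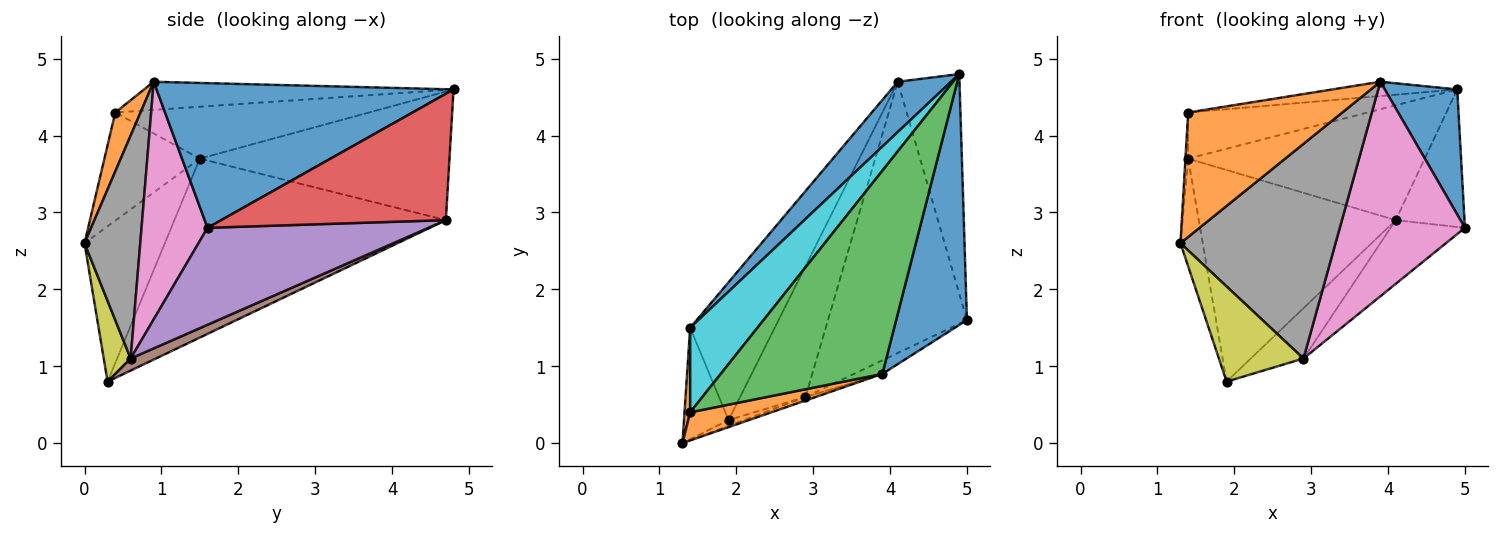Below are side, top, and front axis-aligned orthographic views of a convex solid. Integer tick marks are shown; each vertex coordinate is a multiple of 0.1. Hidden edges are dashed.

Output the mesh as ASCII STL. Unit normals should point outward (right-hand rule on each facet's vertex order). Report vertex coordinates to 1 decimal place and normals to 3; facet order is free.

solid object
 facet normal 0.877 -0.214 0.429
  outer loop
   vertex 3.9 0.9 4.7
   vertex 5.0 1.6 2.8
   vertex 4.9 4.8 4.6
  endloop
 endfacet
 facet normal 0.158 -0.963 0.217
  outer loop
   vertex 1.4 0.4 4.3
   vertex 1.3 0.0 2.6
   vertex 3.9 0.9 4.7
  endloop
 endfacet
 facet normal -0.171 0.069 0.983
  outer loop
   vertex 1.4 0.4 4.3
   vertex 3.9 0.9 4.7
   vertex 4.9 4.8 4.6
  endloop
 endfacet
 facet normal 0.866 0.265 -0.423
  outer loop
   vertex 4.1 4.7 2.9
   vertex 4.9 4.8 4.6
   vertex 5.0 1.6 2.8
  endloop
 endfacet
 facet normal 0.562 0.189 -0.805
  outer loop
   vertex 2.9 0.6 1.1
   vertex 4.1 4.7 2.9
   vertex 5.0 1.6 2.8
  endloop
 endfacet
 facet normal 0.170 0.354 -0.920
  outer loop
   vertex 2.9 0.6 1.1
   vertex 1.9 0.3 0.8
   vertex 4.1 4.7 2.9
  endloop
 endfacet
 facet normal 0.466 -0.883 -0.056
  outer loop
   vertex 2.9 0.6 1.1
   vertex 5.0 1.6 2.8
   vertex 3.9 0.9 4.7
  endloop
 endfacet
 facet normal 0.338 -0.941 -0.016
  outer loop
   vertex 2.9 0.6 1.1
   vertex 3.9 0.9 4.7
   vertex 1.3 0.0 2.6
  endloop
 endfacet
 facet normal 0.303 -0.951 -0.058
  outer loop
   vertex 2.9 0.6 1.1
   vertex 1.3 0.0 2.6
   vertex 1.9 0.3 0.8
  endloop
 endfacet
 facet normal -0.561 0.396 0.727
  outer loop
   vertex 1.4 1.5 3.7
   vertex 1.4 0.4 4.3
   vertex 4.9 4.8 4.6
  endloop
 endfacet
 facet normal -0.695 0.659 0.288
  outer loop
   vertex 1.4 1.5 3.7
   vertex 4.9 4.8 4.6
   vertex 4.1 4.7 2.9
  endloop
 endfacet
 facet normal -0.998 0.028 0.052
  outer loop
   vertex 1.4 1.5 3.7
   vertex 1.3 0.0 2.6
   vertex 1.4 0.4 4.3
  endloop
 endfacet
 facet normal -0.929 0.257 -0.267
  outer loop
   vertex 1.4 1.5 3.7
   vertex 1.9 0.3 0.8
   vertex 1.3 0.0 2.6
  endloop
 endfacet
 facet normal -0.756 0.549 -0.357
  outer loop
   vertex 1.4 1.5 3.7
   vertex 4.1 4.7 2.9
   vertex 1.9 0.3 0.8
  endloop
 endfacet
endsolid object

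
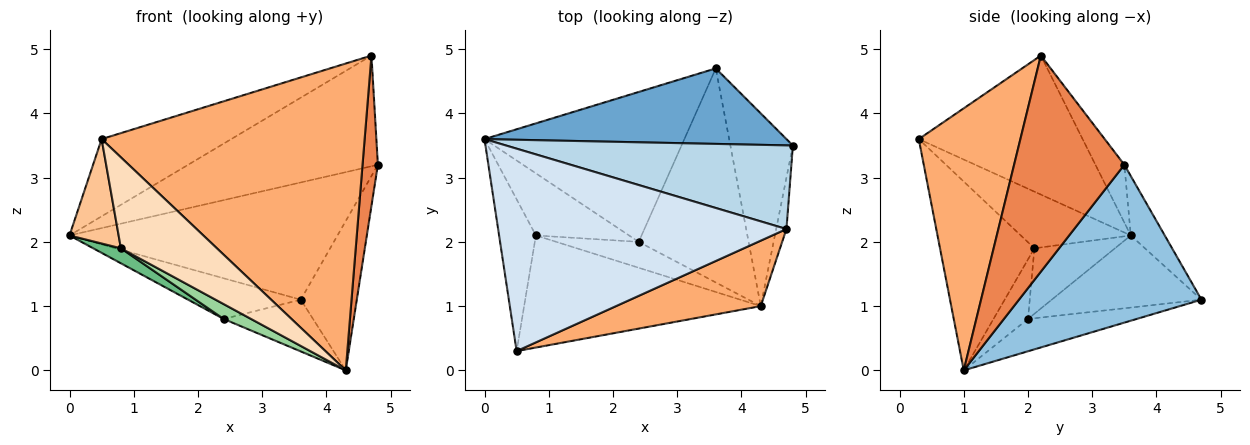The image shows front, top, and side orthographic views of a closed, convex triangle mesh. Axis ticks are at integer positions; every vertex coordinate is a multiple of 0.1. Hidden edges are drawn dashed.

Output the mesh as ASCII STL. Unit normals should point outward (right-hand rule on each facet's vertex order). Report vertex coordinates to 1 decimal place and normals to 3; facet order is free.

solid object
 facet normal -0.106 0.836 0.538
  outer loop
   vertex 3.6 4.7 1.1
   vertex 0.0 3.6 2.1
   vertex 4.8 3.5 3.2
  endloop
 endfacet
 facet normal 0.894 0.274 -0.354
  outer loop
   vertex 3.6 4.7 1.1
   vertex 4.8 3.5 3.2
   vertex 4.3 1.0 0.0
  endloop
 endfacet
 facet normal -0.121 0.792 0.599
  outer loop
   vertex 4.7 2.2 4.9
   vertex 4.8 3.5 3.2
   vertex 0.0 3.6 2.1
  endloop
 endfacet
 facet normal -0.411 0.325 0.852
  outer loop
   vertex 4.7 2.2 4.9
   vertex 0.0 3.6 2.1
   vertex 0.5 0.3 3.6
  endloop
 endfacet
 facet normal 0.989 -0.138 -0.047
  outer loop
   vertex 4.7 2.2 4.9
   vertex 4.3 1.0 0.0
   vertex 4.8 3.5 3.2
  endloop
 endfacet
 facet normal 0.353 -0.915 0.195
  outer loop
   vertex 4.7 2.2 4.9
   vertex 0.5 0.3 3.6
   vertex 4.3 1.0 0.0
  endloop
 endfacet
 facet normal -0.785 -0.351 -0.510
  outer loop
   vertex 0.8 2.1 1.9
   vertex 0.5 0.3 3.6
   vertex 0.0 3.6 2.1
  endloop
 endfacet
 facet normal -0.527 -0.536 -0.660
  outer loop
   vertex 0.8 2.1 1.9
   vertex 4.3 1.0 0.0
   vertex 0.5 0.3 3.6
  endloop
 endfacet
 facet normal -0.564 -0.194 -0.803
  outer loop
   vertex 2.4 2.0 0.8
   vertex 0.8 2.1 1.9
   vertex 0.0 3.6 2.1
  endloop
 endfacet
 facet normal -0.531 -0.422 -0.735
  outer loop
   vertex 2.4 2.0 0.8
   vertex 4.3 1.0 0.0
   vertex 0.8 2.1 1.9
  endloop
 endfacet
 facet normal -0.329 0.247 -0.911
  outer loop
   vertex 2.4 2.0 0.8
   vertex 0.0 3.6 2.1
   vertex 3.6 4.7 1.1
  endloop
 endfacet
 facet normal -0.275 0.226 -0.935
  outer loop
   vertex 2.4 2.0 0.8
   vertex 3.6 4.7 1.1
   vertex 4.3 1.0 0.0
  endloop
 endfacet
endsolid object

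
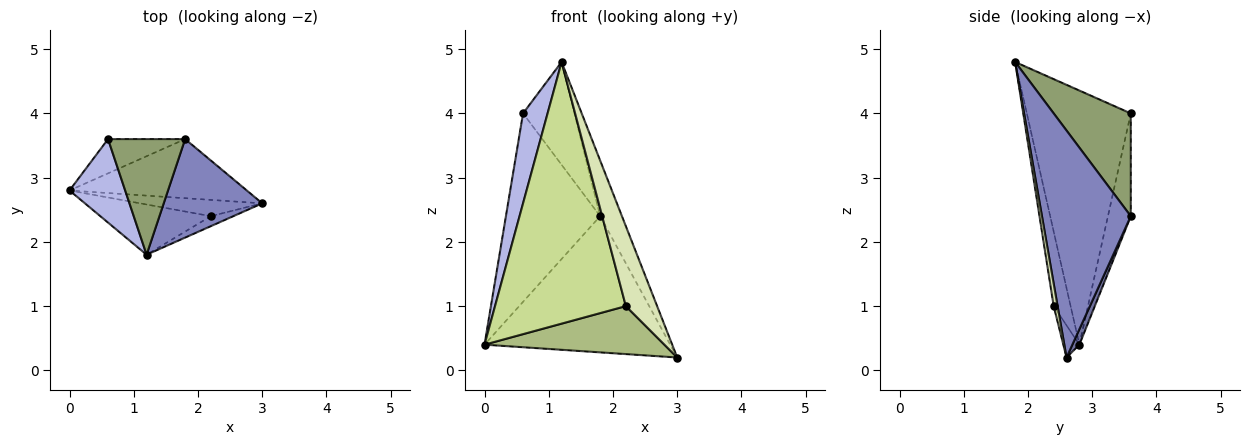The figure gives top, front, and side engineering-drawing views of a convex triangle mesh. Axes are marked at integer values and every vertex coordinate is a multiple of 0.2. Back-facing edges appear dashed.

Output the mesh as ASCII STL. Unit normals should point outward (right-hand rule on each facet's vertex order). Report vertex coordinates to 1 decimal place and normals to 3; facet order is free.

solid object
 facet normal 0.035 0.917 -0.398
  outer loop
   vertex 1.8 3.6 2.4
   vertex 3.0 2.6 0.2
   vertex 0.0 2.8 0.4
  endloop
 endfacet
 facet normal 0.895 0.220 0.388
  outer loop
   vertex 1.2 1.8 4.8
   vertex 3.0 2.6 0.2
   vertex 1.8 3.6 2.4
  endloop
 endfacet
 facet normal -0.232 0.957 -0.174
  outer loop
   vertex 0.6 3.6 4.0
   vertex 1.8 3.6 2.4
   vertex 0.0 2.8 0.4
  endloop
 endfacet
 facet normal -0.952 -0.225 0.209
  outer loop
   vertex 0.6 3.6 4.0
   vertex 0.0 2.8 0.4
   vertex 1.2 1.8 4.8
  endloop
 endfacet
 facet normal 0.706 0.471 0.529
  outer loop
   vertex 0.6 3.6 4.0
   vertex 1.2 1.8 4.8
   vertex 1.8 3.6 2.4
  endloop
 endfacet
 facet normal -0.084 -0.944 -0.320
  outer loop
   vertex 2.2 2.4 1.0
   vertex 0.0 2.8 0.4
   vertex 3.0 2.6 0.2
  endloop
 endfacet
 facet normal -0.126 -0.974 -0.187
  outer loop
   vertex 2.2 2.4 1.0
   vertex 1.2 1.8 4.8
   vertex 0.0 2.8 0.4
  endloop
 endfacet
 facet normal 0.123 -0.985 -0.123
  outer loop
   vertex 2.2 2.4 1.0
   vertex 3.0 2.6 0.2
   vertex 1.2 1.8 4.8
  endloop
 endfacet
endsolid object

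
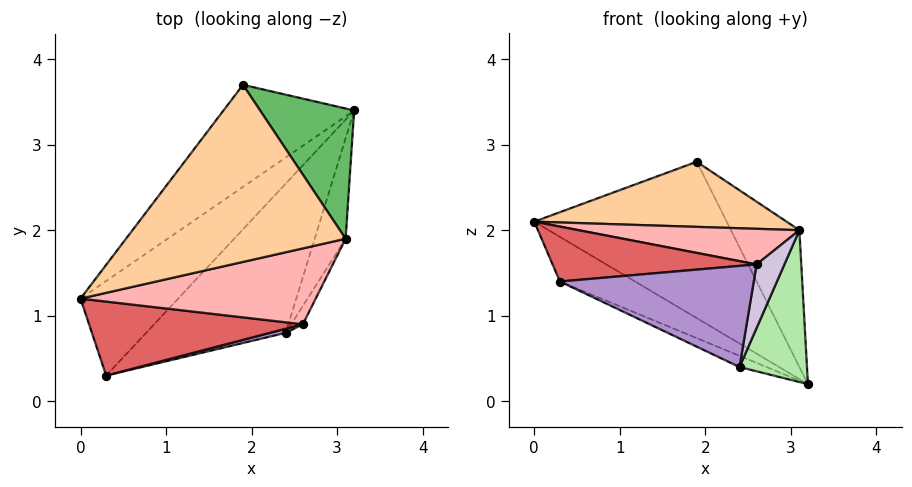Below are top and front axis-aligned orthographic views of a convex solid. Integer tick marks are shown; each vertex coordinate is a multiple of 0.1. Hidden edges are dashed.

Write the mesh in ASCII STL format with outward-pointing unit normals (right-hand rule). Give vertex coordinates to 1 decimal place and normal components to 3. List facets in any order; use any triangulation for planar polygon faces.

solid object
 facet normal -0.669 0.622 -0.406
  outer loop
   vertex 1.9 3.7 2.8
   vertex 3.2 3.4 0.2
   vertex 0.0 1.2 2.1
  endloop
 endfacet
 facet normal -0.639 0.328 -0.696
  outer loop
   vertex 0.3 0.3 1.4
   vertex 0.0 1.2 2.1
   vertex 3.2 3.4 0.2
  endloop
 endfacet
 facet normal -0.442 0.067 -0.895
  outer loop
   vertex 2.4 0.8 0.4
   vertex 0.3 0.3 1.4
   vertex 3.2 3.4 0.2
  endloop
 endfacet
 facet normal 0.108 -0.343 0.933
  outer loop
   vertex 3.1 1.9 2.0
   vertex 1.9 3.7 2.8
   vertex 0.0 1.2 2.1
  endloop
 endfacet
 facet normal 0.840 0.393 0.374
  outer loop
   vertex 3.1 1.9 2.0
   vertex 3.2 3.4 0.2
   vertex 1.9 3.7 2.8
  endloop
 endfacet
 facet normal 0.932 -0.302 -0.200
  outer loop
   vertex 3.1 1.9 2.0
   vertex 2.4 0.8 0.4
   vertex 3.2 3.4 0.2
  endloop
 endfacet
 facet normal 0.085 -0.594 0.800
  outer loop
   vertex 2.6 0.9 1.6
   vertex 0.0 1.2 2.1
   vertex 0.3 0.3 1.4
  endloop
 endfacet
 facet normal 0.124 -0.421 0.898
  outer loop
   vertex 2.6 0.9 1.6
   vertex 3.1 1.9 2.0
   vertex 0.0 1.2 2.1
  endloop
 endfacet
 facet normal 0.249 -0.968 0.039
  outer loop
   vertex 2.6 0.9 1.6
   vertex 0.3 0.3 1.4
   vertex 2.4 0.8 0.4
  endloop
 endfacet
 facet normal 0.906 -0.406 -0.117
  outer loop
   vertex 2.6 0.9 1.6
   vertex 2.4 0.8 0.4
   vertex 3.1 1.9 2.0
  endloop
 endfacet
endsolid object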